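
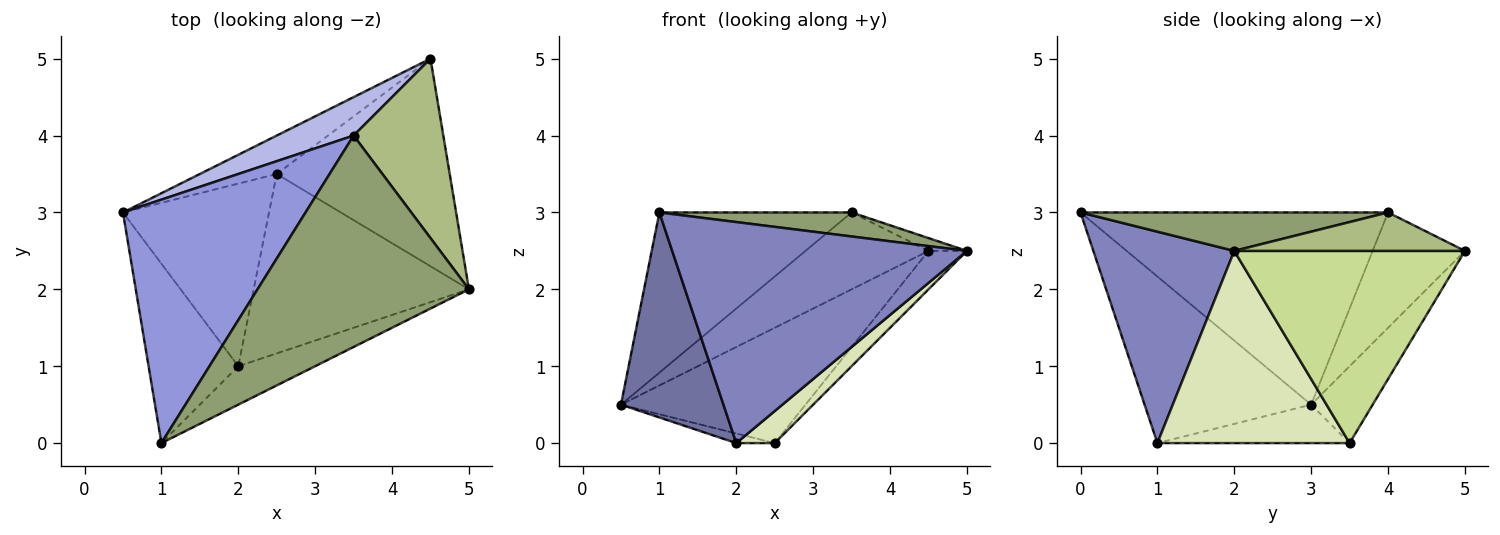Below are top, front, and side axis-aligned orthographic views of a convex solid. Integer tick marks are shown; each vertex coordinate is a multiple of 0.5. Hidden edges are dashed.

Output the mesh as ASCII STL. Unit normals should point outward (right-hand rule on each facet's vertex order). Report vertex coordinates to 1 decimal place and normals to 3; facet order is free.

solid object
 facet normal -0.774 -0.476 -0.417
  outer loop
   vertex 2.0 1.0 0.0
   vertex 1.0 0.0 3.0
   vertex 0.5 3.0 0.5
  endloop
 endfacet
 facet normal 0.426 -0.891 -0.155
  outer loop
   vertex 2.0 1.0 0.0
   vertex 5.0 2.0 2.5
   vertex 1.0 0.0 3.0
  endloop
 endfacet
 facet normal -0.660 0.413 0.627
  outer loop
   vertex 3.5 4.0 3.0
   vertex 0.5 3.0 0.5
   vertex 1.0 0.0 3.0
  endloop
 endfacet
 facet normal -0.557 0.743 0.371
  outer loop
   vertex 3.5 4.0 3.0
   vertex 4.5 5.0 2.5
   vertex 0.5 3.0 0.5
  endloop
 endfacet
 facet normal 0.178 -0.111 0.978
  outer loop
   vertex 3.5 4.0 3.0
   vertex 1.0 0.0 3.0
   vertex 5.0 2.0 2.5
  endloop
 endfacet
 facet normal 0.393 0.066 0.917
  outer loop
   vertex 3.5 4.0 3.0
   vertex 5.0 2.0 2.5
   vertex 4.5 5.0 2.5
  endloop
 endfacet
 facet normal 0.738 0.123 -0.664
  outer loop
   vertex 2.5 3.5 0.0
   vertex 4.5 5.0 2.5
   vertex 5.0 2.0 2.5
  endloop
 endfacet
 facet normal 0.660 -0.132 -0.739
  outer loop
   vertex 2.5 3.5 0.0
   vertex 5.0 2.0 2.5
   vertex 2.0 1.0 0.0
  endloop
 endfacet
 facet normal -0.302 0.905 -0.302
  outer loop
   vertex 2.5 3.5 0.0
   vertex 0.5 3.0 0.5
   vertex 4.5 5.0 2.5
  endloop
 endfacet
 facet normal -0.254 0.051 -0.966
  outer loop
   vertex 2.5 3.5 0.0
   vertex 2.0 1.0 0.0
   vertex 0.5 3.0 0.5
  endloop
 endfacet
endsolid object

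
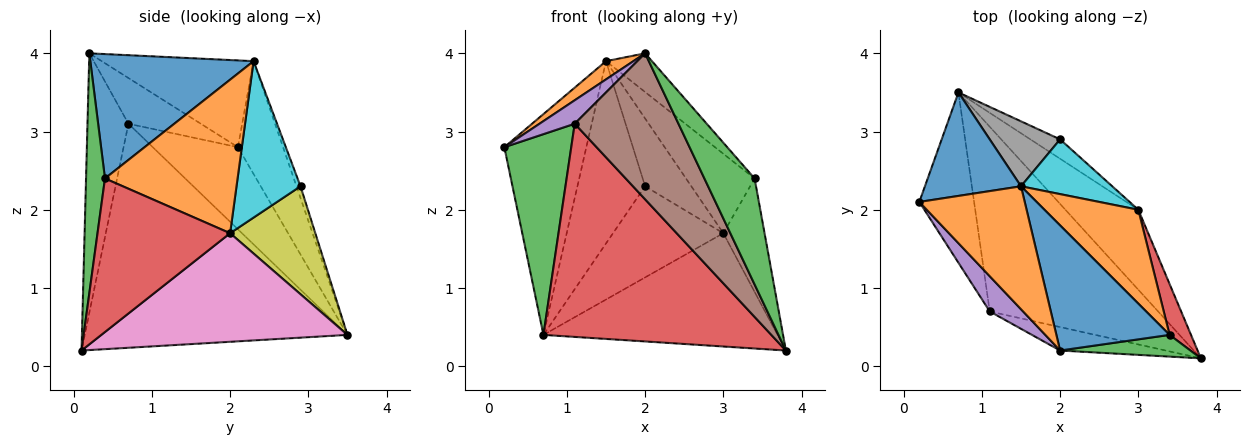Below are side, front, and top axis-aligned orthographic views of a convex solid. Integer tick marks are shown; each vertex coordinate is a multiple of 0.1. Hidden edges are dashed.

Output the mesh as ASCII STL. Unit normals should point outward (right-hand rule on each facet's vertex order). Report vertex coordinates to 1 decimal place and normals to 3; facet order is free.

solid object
 facet normal -0.446 0.810 0.380
  outer loop
   vertex 1.5 2.3 3.9
   vertex 0.7 3.5 0.4
   vertex 0.2 2.1 2.8
  endloop
 endfacet
 facet normal -0.631 -0.114 0.767
  outer loop
   vertex 1.5 2.3 3.9
   vertex 0.2 2.1 2.8
   vertex 2.0 0.2 4.0
  endloop
 endfacet
 facet normal -0.696 -0.547 -0.464
  outer loop
   vertex 1.1 0.7 3.1
   vertex 0.2 2.1 2.8
   vertex 0.7 3.5 0.4
  endloop
 endfacet
 facet normal -0.657 -0.570 -0.494
  outer loop
   vertex 1.1 0.7 3.1
   vertex 0.7 3.5 0.4
   vertex 3.8 0.1 0.2
  endloop
 endfacet
 facet normal -0.752 -0.366 0.549
  outer loop
   vertex 1.1 0.7 3.1
   vertex 2.0 0.2 4.0
   vertex 0.2 2.1 2.8
  endloop
 endfacet
 facet normal -0.363 -0.920 -0.148
  outer loop
   vertex 1.1 0.7 3.1
   vertex 3.8 0.1 0.2
   vertex 2.0 0.2 4.0
  endloop
 endfacet
 facet normal 0.652 0.620 -0.438
  outer loop
   vertex 3.0 2.0 1.7
   vertex 3.8 0.1 0.2
   vertex 0.7 3.5 0.4
  endloop
 endfacet
 facet normal -0.056 0.940 0.335
  outer loop
   vertex 2.0 2.9 2.3
   vertex 0.7 3.5 0.4
   vertex 1.5 2.3 3.9
  endloop
 endfacet
 facet normal 0.603 0.780 -0.166
  outer loop
   vertex 2.0 2.9 2.3
   vertex 3.0 2.0 1.7
   vertex 0.7 3.5 0.4
  endloop
 endfacet
 facet normal 0.733 0.529 0.428
  outer loop
   vertex 2.0 2.9 2.3
   vertex 1.5 2.3 3.9
   vertex 3.0 2.0 1.7
  endloop
 endfacet
 facet normal 0.724 0.204 0.659
  outer loop
   vertex 3.4 0.4 2.4
   vertex 1.5 2.3 3.9
   vertex 2.0 0.2 4.0
  endloop
 endfacet
 facet normal 0.781 0.404 0.477
  outer loop
   vertex 3.4 0.4 2.4
   vertex 3.0 2.0 1.7
   vertex 1.5 2.3 3.9
  endloop
 endfacet
 facet normal 0.346 -0.919 0.188
  outer loop
   vertex 3.4 0.4 2.4
   vertex 2.0 0.2 4.0
   vertex 3.8 0.1 0.2
  endloop
 endfacet
 facet normal 0.947 0.294 0.132
  outer loop
   vertex 3.4 0.4 2.4
   vertex 3.8 0.1 0.2
   vertex 3.0 2.0 1.7
  endloop
 endfacet
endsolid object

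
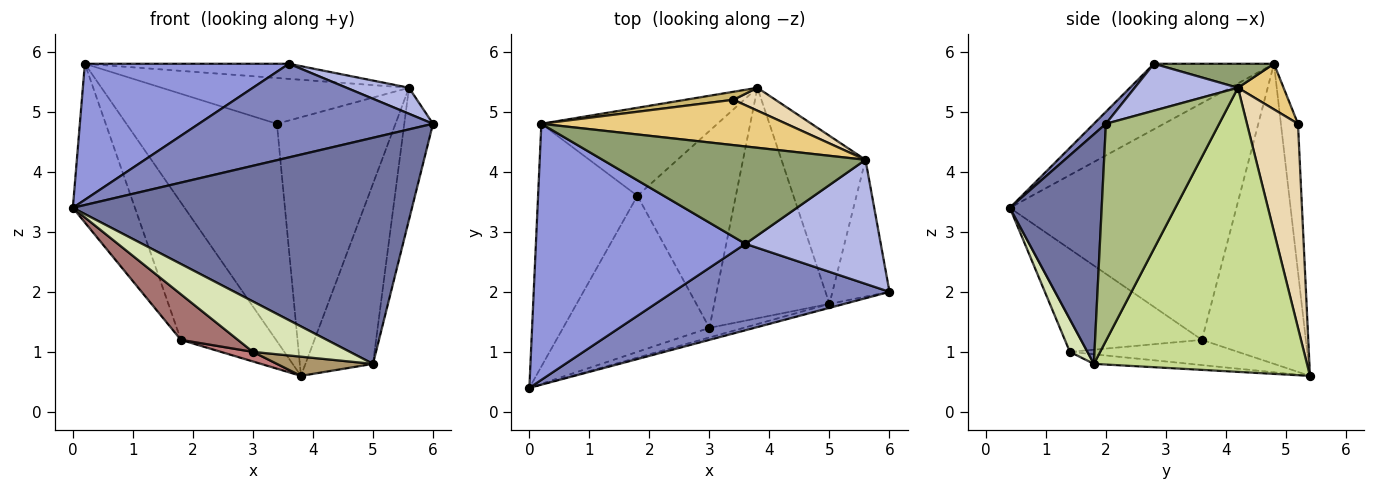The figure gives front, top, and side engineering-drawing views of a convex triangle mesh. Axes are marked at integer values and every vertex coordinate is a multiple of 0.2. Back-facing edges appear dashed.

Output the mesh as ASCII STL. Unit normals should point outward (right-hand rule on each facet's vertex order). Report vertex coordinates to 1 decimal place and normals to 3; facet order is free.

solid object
 facet normal 0.261 -0.965 -0.017
  outer loop
   vertex 5.0 1.8 0.8
   vertex 6.0 2.0 4.8
   vertex 0.0 0.4 3.4
  endloop
 endfacet
 facet normal 0.038 -0.734 0.678
  outer loop
   vertex 3.6 2.8 5.8
   vertex 0.0 0.4 3.4
   vertex 6.0 2.0 4.8
  endloop
 endfacet
 facet normal -0.266 -0.452 0.851
  outer loop
   vertex 3.6 2.8 5.8
   vertex 0.2 4.8 5.8
   vertex 0.0 0.4 3.4
  endloop
 endfacet
 facet normal 0.321 -0.194 0.927
  outer loop
   vertex 5.6 4.2 5.4
   vertex 3.6 2.8 5.8
   vertex 6.0 2.0 4.8
  endloop
 endfacet
 facet normal 0.090 0.153 0.984
  outer loop
   vertex 5.6 4.2 5.4
   vertex 0.2 4.8 5.8
   vertex 3.6 2.8 5.8
  endloop
 endfacet
 facet normal 0.939 0.238 -0.247
  outer loop
   vertex 5.6 4.2 5.4
   vertex 6.0 2.0 4.8
   vertex 5.0 1.8 0.8
  endloop
 endfacet
 facet normal 0.918 0.291 -0.271
  outer loop
   vertex 5.6 4.2 5.4
   vertex 5.0 1.8 0.8
   vertex 3.8 5.4 0.6
  endloop
 endfacet
 facet normal 0.175 -0.967 -0.184
  outer loop
   vertex 3.0 1.4 1.0
   vertex 5.0 1.8 0.8
   vertex 0.0 0.4 3.4
  endloop
 endfacet
 facet normal -0.083 -0.083 -0.993
  outer loop
   vertex 3.0 1.4 1.0
   vertex 3.8 5.4 0.6
   vertex 5.0 1.8 0.8
  endloop
 endfacet
 facet normal -0.113 0.993 0.037
  outer loop
   vertex 3.4 5.2 4.8
   vertex 3.8 5.4 0.6
   vertex 0.2 4.8 5.8
  endloop
 endfacet
 facet normal 0.130 0.705 0.698
  outer loop
   vertex 3.4 5.2 4.8
   vertex 0.2 4.8 5.8
   vertex 5.6 4.2 5.4
  endloop
 endfacet
 facet normal 0.394 0.916 0.081
  outer loop
   vertex 3.4 5.2 4.8
   vertex 5.6 4.2 5.4
   vertex 3.8 5.4 0.6
  endloop
 endfacet
 facet normal -0.559 -0.233 -0.796
  outer loop
   vertex 1.8 3.6 1.2
   vertex 3.0 1.4 1.0
   vertex 0.0 0.4 3.4
  endloop
 endfacet
 facet normal -0.248 -0.047 -0.968
  outer loop
   vertex 1.8 3.6 1.2
   vertex 3.8 5.4 0.6
   vertex 3.0 1.4 1.0
  endloop
 endfacet
 facet normal -0.894 0.245 -0.375
  outer loop
   vertex 1.8 3.6 1.2
   vertex 0.0 0.4 3.4
   vertex 0.2 4.8 5.8
  endloop
 endfacet
 facet normal -0.677 0.620 -0.397
  outer loop
   vertex 1.8 3.6 1.2
   vertex 0.2 4.8 5.8
   vertex 3.8 5.4 0.6
  endloop
 endfacet
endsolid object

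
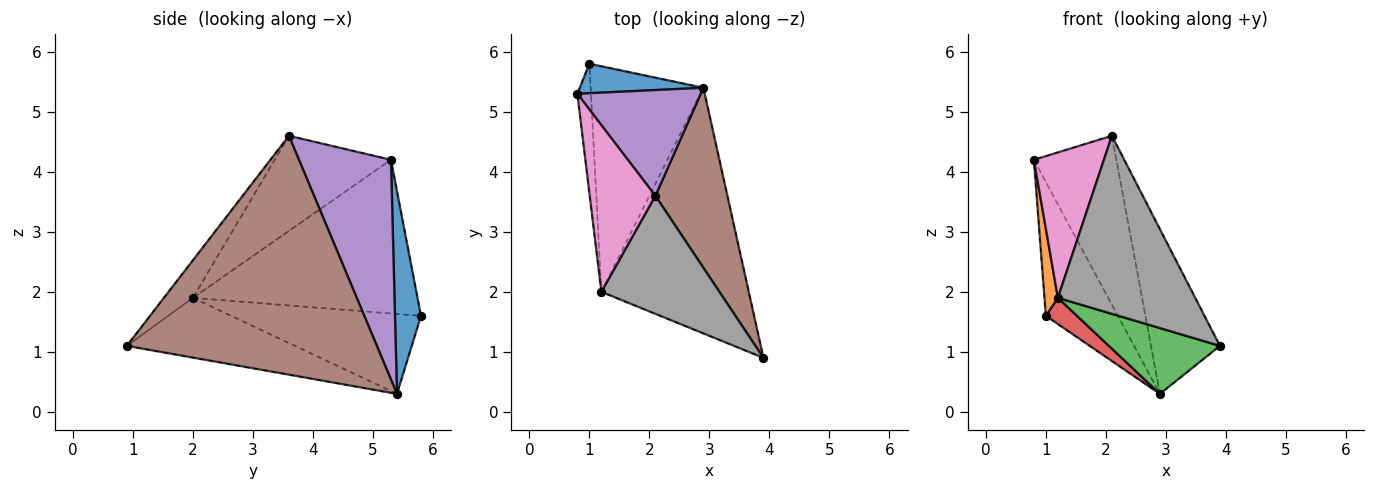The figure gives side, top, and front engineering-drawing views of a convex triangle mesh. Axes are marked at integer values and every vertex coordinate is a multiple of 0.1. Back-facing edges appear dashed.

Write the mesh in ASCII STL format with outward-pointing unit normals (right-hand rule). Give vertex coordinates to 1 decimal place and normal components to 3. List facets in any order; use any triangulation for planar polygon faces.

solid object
 facet normal 0.333 0.921 0.203
  outer loop
   vertex 1.0 5.8 1.6
   vertex 0.8 5.3 4.2
   vertex 2.9 5.4 0.3
  endloop
 endfacet
 facet normal -0.994 -0.059 -0.088
  outer loop
   vertex 1.2 2.0 1.9
   vertex 0.8 5.3 4.2
   vertex 1.0 5.8 1.6
  endloop
 endfacet
 facet normal -0.365 -0.241 -0.899
  outer loop
   vertex 1.2 2.0 1.9
   vertex 2.9 5.4 0.3
   vertex 3.9 0.9 1.1
  endloop
 endfacet
 facet normal -0.576 -0.094 -0.812
  outer loop
   vertex 1.2 2.0 1.9
   vertex 1.0 5.8 1.6
   vertex 2.9 5.4 0.3
  endloop
 endfacet
 facet normal 0.687 0.616 0.386
  outer loop
   vertex 2.1 3.6 4.6
   vertex 2.9 5.4 0.3
   vertex 0.8 5.3 4.2
  endloop
 endfacet
 facet normal 0.926 0.255 0.279
  outer loop
   vertex 2.1 3.6 4.6
   vertex 3.9 0.9 1.1
   vertex 2.9 5.4 0.3
  endloop
 endfacet
 facet normal -0.737 -0.444 0.509
  outer loop
   vertex 2.1 3.6 4.6
   vertex 0.8 5.3 4.2
   vertex 1.2 2.0 1.9
  endloop
 endfacet
 facet normal -0.173 -0.821 0.544
  outer loop
   vertex 2.1 3.6 4.6
   vertex 1.2 2.0 1.9
   vertex 3.9 0.9 1.1
  endloop
 endfacet
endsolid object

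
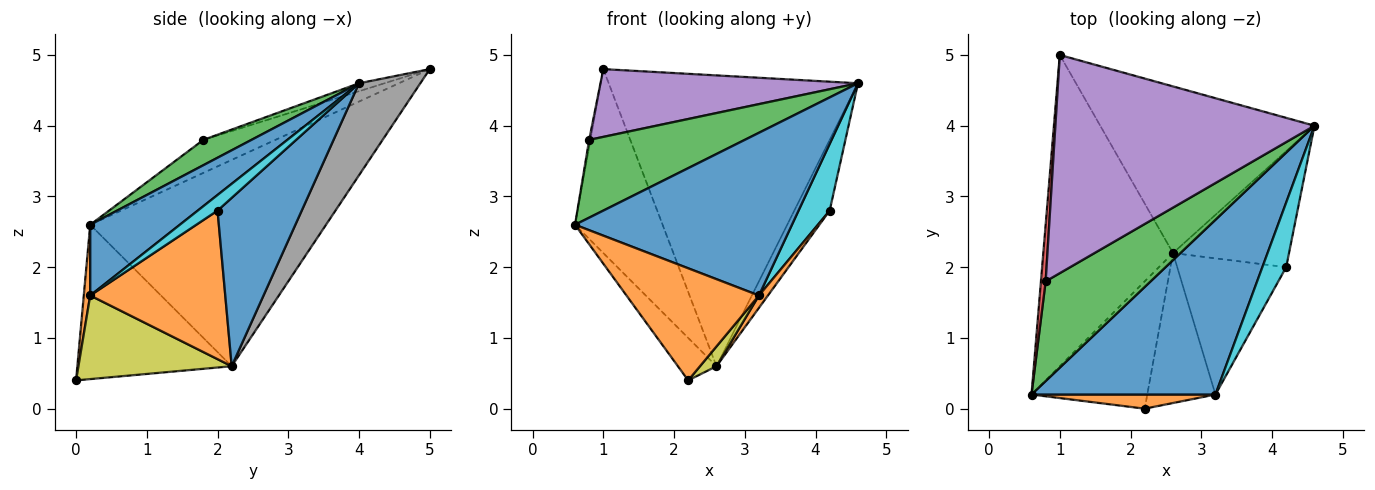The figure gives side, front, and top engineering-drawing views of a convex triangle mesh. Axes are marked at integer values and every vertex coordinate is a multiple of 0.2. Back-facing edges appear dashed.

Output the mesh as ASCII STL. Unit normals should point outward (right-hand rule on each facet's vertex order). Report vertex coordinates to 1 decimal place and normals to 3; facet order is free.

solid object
 facet normal 0.271 -0.656 0.704
  outer loop
   vertex 3.2 0.2 1.6
   vertex 4.6 4.0 4.6
   vertex 0.6 0.2 2.6
  endloop
 endfacet
 facet normal 0.048 -0.991 0.125
  outer loop
   vertex 3.2 0.2 1.6
   vertex 0.6 0.2 2.6
   vertex 2.2 0.0 0.4
  endloop
 endfacet
 facet normal 0.187 -0.604 0.775
  outer loop
   vertex 0.8 1.8 3.8
   vertex 0.6 0.2 2.6
   vertex 4.6 4.0 4.6
  endloop
 endfacet
 facet normal -0.990 0.018 0.141
  outer loop
   vertex 0.8 1.8 3.8
   vertex 1.0 5.0 4.8
   vertex 0.6 0.2 2.6
  endloop
 endfacet
 facet normal -0.029 -0.296 0.955
  outer loop
   vertex 0.8 1.8 3.8
   vertex 4.6 4.0 4.6
   vertex 1.0 5.0 4.8
  endloop
 endfacet
 facet normal -0.808 0.300 -0.508
  outer loop
   vertex 2.6 2.2 0.6
   vertex 0.6 0.2 2.6
   vertex 1.0 5.0 4.8
  endloop
 endfacet
 facet normal -0.784 0.196 -0.588
  outer loop
   vertex 2.6 2.2 0.6
   vertex 2.2 0.0 0.4
   vertex 0.6 0.2 2.6
  endloop
 endfacet
 facet normal 0.209 0.849 -0.486
  outer loop
   vertex 2.6 2.2 0.6
   vertex 1.0 5.0 4.8
   vertex 4.6 4.0 4.6
  endloop
 endfacet
 facet normal 0.772 -0.083 -0.630
  outer loop
   vertex 2.6 2.2 0.6
   vertex 3.2 0.2 1.6
   vertex 2.2 0.0 0.4
  endloop
 endfacet
 facet normal 0.416 -0.653 0.633
  outer loop
   vertex 4.2 2.0 2.8
   vertex 4.6 4.0 4.6
   vertex 3.2 0.2 1.6
  endloop
 endfacet
 facet normal 0.778 0.327 -0.536
  outer loop
   vertex 4.2 2.0 2.8
   vertex 2.6 2.2 0.6
   vertex 4.6 4.0 4.6
  endloop
 endfacet
 facet normal 0.805 -0.054 -0.591
  outer loop
   vertex 4.2 2.0 2.8
   vertex 3.2 0.2 1.6
   vertex 2.6 2.2 0.6
  endloop
 endfacet
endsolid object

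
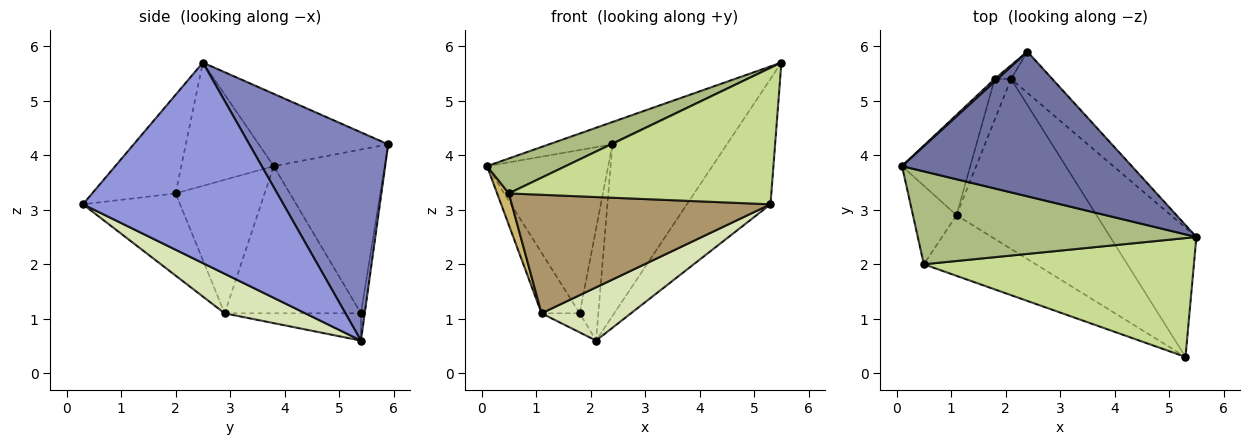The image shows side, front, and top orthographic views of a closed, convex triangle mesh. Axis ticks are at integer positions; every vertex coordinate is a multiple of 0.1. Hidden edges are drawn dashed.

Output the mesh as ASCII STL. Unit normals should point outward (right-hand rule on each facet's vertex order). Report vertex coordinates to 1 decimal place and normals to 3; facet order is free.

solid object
 facet normal -0.297 0.146 0.944
  outer loop
   vertex 2.4 5.9 4.2
   vertex 0.1 3.8 3.8
   vertex 5.5 2.5 5.7
  endloop
 endfacet
 facet normal 0.763 0.629 -0.151
  outer loop
   vertex 2.1 5.4 0.6
   vertex 2.4 5.9 4.2
   vertex 5.5 2.5 5.7
  endloop
 endfacet
 facet normal 0.858 0.358 -0.369
  outer loop
   vertex 5.3 0.3 3.1
   vertex 2.1 5.4 0.6
   vertex 5.5 2.5 5.7
  endloop
 endfacet
 facet normal -0.675 0.737 0.012
  outer loop
   vertex 1.8 5.4 1.1
   vertex 0.1 3.8 3.8
   vertex 2.4 5.9 4.2
  endloop
 endfacet
 facet normal -0.198 0.973 -0.119
  outer loop
   vertex 1.8 5.4 1.1
   vertex 2.4 5.9 4.2
   vertex 2.1 5.4 0.6
  endloop
 endfacet
 facet normal -0.383 -0.325 0.865
  outer loop
   vertex 0.5 2.0 3.3
   vertex 5.5 2.5 5.7
   vertex 0.1 3.8 3.8
  endloop
 endfacet
 facet normal -0.233 -0.733 0.639
  outer loop
   vertex 0.5 2.0 3.3
   vertex 5.3 0.3 3.1
   vertex 5.5 2.5 5.7
  endloop
 endfacet
 facet normal 0.260 -0.288 -0.921
  outer loop
   vertex 1.1 2.9 1.1
   vertex 2.1 5.4 0.6
   vertex 5.3 0.3 3.1
  endloop
 endfacet
 facet normal -0.317 -0.844 -0.432
  outer loop
   vertex 1.1 2.9 1.1
   vertex 5.3 0.3 3.1
   vertex 0.5 2.0 3.3
  endloop
 endfacet
 facet normal -0.943 -0.124 -0.308
  outer loop
   vertex 1.1 2.9 1.1
   vertex 0.5 2.0 3.3
   vertex 0.1 3.8 3.8
  endloop
 endfacet
 facet normal -0.879 0.246 -0.408
  outer loop
   vertex 1.1 2.9 1.1
   vertex 0.1 3.8 3.8
   vertex 1.8 5.4 1.1
  endloop
 endfacet
 facet normal -0.834 0.233 -0.500
  outer loop
   vertex 1.1 2.9 1.1
   vertex 1.8 5.4 1.1
   vertex 2.1 5.4 0.6
  endloop
 endfacet
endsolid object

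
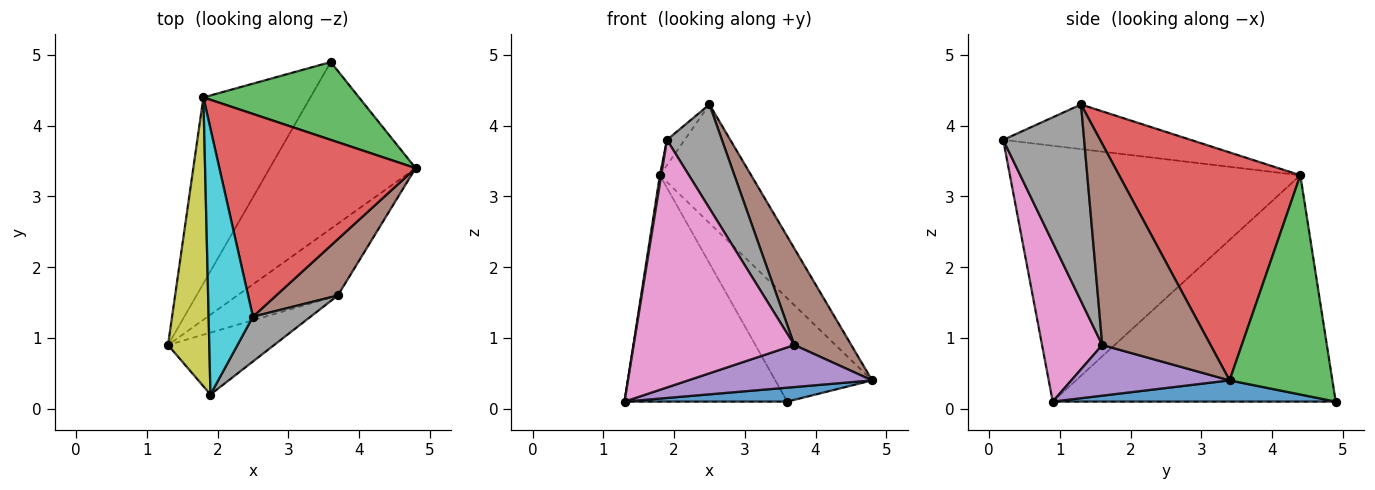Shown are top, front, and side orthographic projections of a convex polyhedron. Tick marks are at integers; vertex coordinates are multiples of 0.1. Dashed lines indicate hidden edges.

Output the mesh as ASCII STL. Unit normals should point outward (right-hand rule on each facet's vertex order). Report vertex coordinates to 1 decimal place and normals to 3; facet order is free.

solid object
 facet normal 0.143 -0.082 -0.986
  outer loop
   vertex 3.6 4.9 0.1
   vertex 4.8 3.4 0.4
   vertex 1.3 0.9 0.1
  endloop
 endfacet
 facet normal -0.802 0.461 -0.379
  outer loop
   vertex 1.8 4.4 3.3
   vertex 3.6 4.9 0.1
   vertex 1.3 0.9 0.1
  endloop
 endfacet
 facet normal 0.647 0.609 0.459
  outer loop
   vertex 1.8 4.4 3.3
   vertex 4.8 3.4 0.4
   vertex 3.6 4.9 0.1
  endloop
 endfacet
 facet normal 0.708 0.357 0.610
  outer loop
   vertex 1.8 4.4 3.3
   vertex 2.5 1.3 4.3
   vertex 4.8 3.4 0.4
  endloop
 endfacet
 facet normal 0.399 -0.464 -0.791
  outer loop
   vertex 3.7 1.6 0.9
   vertex 1.3 0.9 0.1
   vertex 4.8 3.4 0.4
  endloop
 endfacet
 facet normal 0.854 -0.449 0.262
  outer loop
   vertex 3.7 1.6 0.9
   vertex 4.8 3.4 0.4
   vertex 2.5 1.3 4.3
  endloop
 endfacet
 facet normal 0.342 -0.912 -0.228
  outer loop
   vertex 1.9 0.2 3.8
   vertex 1.3 0.9 0.1
   vertex 3.7 1.6 0.9
  endloop
 endfacet
 facet normal 0.804 -0.546 0.236
  outer loop
   vertex 1.9 0.2 3.8
   vertex 3.7 1.6 0.9
   vertex 2.5 1.3 4.3
  endloop
 endfacet
 facet normal -0.987 -0.005 0.159
  outer loop
   vertex 1.9 0.2 3.8
   vertex 1.8 4.4 3.3
   vertex 1.3 0.9 0.1
  endloop
 endfacet
 facet normal -0.708 0.067 0.703
  outer loop
   vertex 1.9 0.2 3.8
   vertex 2.5 1.3 4.3
   vertex 1.8 4.4 3.3
  endloop
 endfacet
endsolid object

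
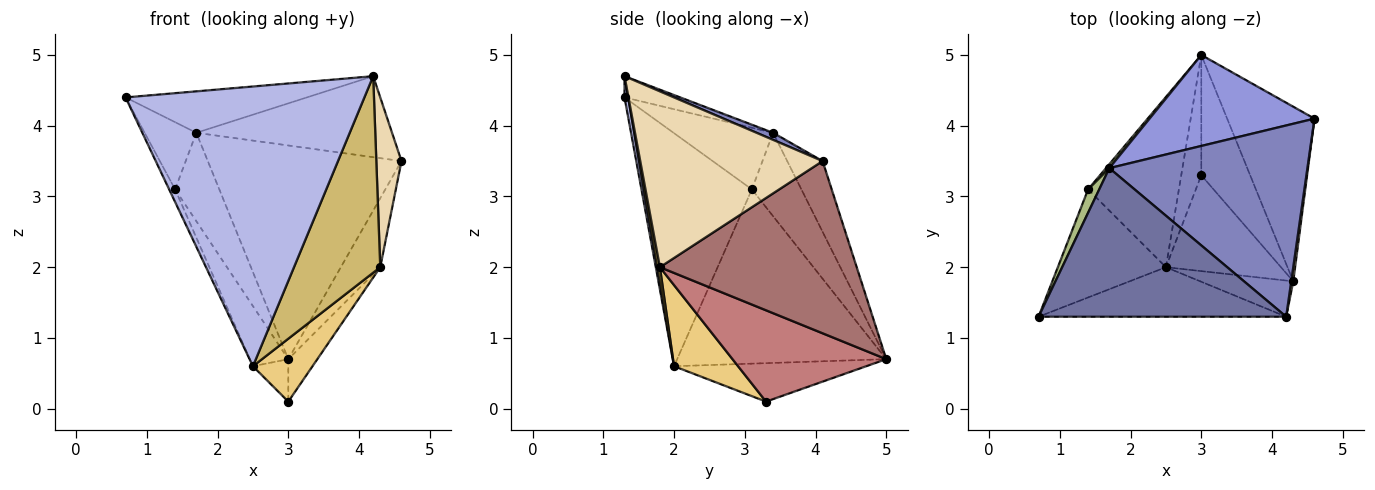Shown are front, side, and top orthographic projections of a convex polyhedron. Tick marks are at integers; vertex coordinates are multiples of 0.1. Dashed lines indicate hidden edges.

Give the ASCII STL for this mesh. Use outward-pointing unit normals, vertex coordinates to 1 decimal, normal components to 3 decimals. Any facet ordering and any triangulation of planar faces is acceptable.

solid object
 facet normal -0.082 0.268 0.960
  outer loop
   vertex 1.7 3.4 3.9
   vertex 0.7 1.3 4.4
   vertex 4.2 1.3 4.7
  endloop
 endfacet
 facet normal 0.033 0.390 0.920
  outer loop
   vertex 1.7 3.4 3.9
   vertex 4.2 1.3 4.7
   vertex 4.6 4.1 3.5
  endloop
 endfacet
 facet normal -0.166 0.907 0.386
  outer loop
   vertex 1.7 3.4 3.9
   vertex 4.6 4.1 3.5
   vertex 3.0 5.0 0.7
  endloop
 endfacet
 facet normal 0.015 -0.985 -0.174
  outer loop
   vertex 2.5 2.0 0.6
   vertex 4.2 1.3 4.7
   vertex 0.7 1.3 4.4
  endloop
 endfacet
 facet normal -0.875 0.161 -0.456
  outer loop
   vertex 2.5 2.0 0.6
   vertex 3.0 5.0 0.7
   vertex 3.0 3.3 0.1
  endloop
 endfacet
 facet normal -0.876 0.455 0.158
  outer loop
   vertex 1.4 3.1 3.1
   vertex 0.7 1.3 4.4
   vertex 1.7 3.4 3.9
  endloop
 endfacet
 facet normal -0.746 0.666 0.030
  outer loop
   vertex 1.4 3.1 3.1
   vertex 1.7 3.4 3.9
   vertex 3.0 5.0 0.7
  endloop
 endfacet
 facet normal -0.906 0.049 -0.420
  outer loop
   vertex 1.4 3.1 3.1
   vertex 2.5 2.0 0.6
   vertex 0.7 1.3 4.4
  endloop
 endfacet
 facet normal -0.875 0.161 -0.456
  outer loop
   vertex 1.4 3.1 3.1
   vertex 3.0 5.0 0.7
   vertex 2.5 2.0 0.6
  endloop
 endfacet
 facet normal 0.031 -0.983 -0.181
  outer loop
   vertex 4.3 1.8 2.0
   vertex 4.2 1.3 4.7
   vertex 2.5 2.0 0.6
  endloop
 endfacet
 facet normal 0.508 -0.472 -0.720
  outer loop
   vertex 4.3 1.8 2.0
   vertex 2.5 2.0 0.6
   vertex 3.0 3.3 0.1
  endloop
 endfacet
 facet normal 0.991 -0.137 0.011
  outer loop
   vertex 4.3 1.8 2.0
   vertex 4.6 4.1 3.5
   vertex 4.2 1.3 4.7
  endloop
 endfacet
 facet normal 0.878 0.176 -0.445
  outer loop
   vertex 4.3 1.8 2.0
   vertex 3.0 5.0 0.7
   vertex 4.6 4.1 3.5
  endloop
 endfacet
 facet normal 0.870 0.164 -0.465
  outer loop
   vertex 4.3 1.8 2.0
   vertex 3.0 3.3 0.1
   vertex 3.0 5.0 0.7
  endloop
 endfacet
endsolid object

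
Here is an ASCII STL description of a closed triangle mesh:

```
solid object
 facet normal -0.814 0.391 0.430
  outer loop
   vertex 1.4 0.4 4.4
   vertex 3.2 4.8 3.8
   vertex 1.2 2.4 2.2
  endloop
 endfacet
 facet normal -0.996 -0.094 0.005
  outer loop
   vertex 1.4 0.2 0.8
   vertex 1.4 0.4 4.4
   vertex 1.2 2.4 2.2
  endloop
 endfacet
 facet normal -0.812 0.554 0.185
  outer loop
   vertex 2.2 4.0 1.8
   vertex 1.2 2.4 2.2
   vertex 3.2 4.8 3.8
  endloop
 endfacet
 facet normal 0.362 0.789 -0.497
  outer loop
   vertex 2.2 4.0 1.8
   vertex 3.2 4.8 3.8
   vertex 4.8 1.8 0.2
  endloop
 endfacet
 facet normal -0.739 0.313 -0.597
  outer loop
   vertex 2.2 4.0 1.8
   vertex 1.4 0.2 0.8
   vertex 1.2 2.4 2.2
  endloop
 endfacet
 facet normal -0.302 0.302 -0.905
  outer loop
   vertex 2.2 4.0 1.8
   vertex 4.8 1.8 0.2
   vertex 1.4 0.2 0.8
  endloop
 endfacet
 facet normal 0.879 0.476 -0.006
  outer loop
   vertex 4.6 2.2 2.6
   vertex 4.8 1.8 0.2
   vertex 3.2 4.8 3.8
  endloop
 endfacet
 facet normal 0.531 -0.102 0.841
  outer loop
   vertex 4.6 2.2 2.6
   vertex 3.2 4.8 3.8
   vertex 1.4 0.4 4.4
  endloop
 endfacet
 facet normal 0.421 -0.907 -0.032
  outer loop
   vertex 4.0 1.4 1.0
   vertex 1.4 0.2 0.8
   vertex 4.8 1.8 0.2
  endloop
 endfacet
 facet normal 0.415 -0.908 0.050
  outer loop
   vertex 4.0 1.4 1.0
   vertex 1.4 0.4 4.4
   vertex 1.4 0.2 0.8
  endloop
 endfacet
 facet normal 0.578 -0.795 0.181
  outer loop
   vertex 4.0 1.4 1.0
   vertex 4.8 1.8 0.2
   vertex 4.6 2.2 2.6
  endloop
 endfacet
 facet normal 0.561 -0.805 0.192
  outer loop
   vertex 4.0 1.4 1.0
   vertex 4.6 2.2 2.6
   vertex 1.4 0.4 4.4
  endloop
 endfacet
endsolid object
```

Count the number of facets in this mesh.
12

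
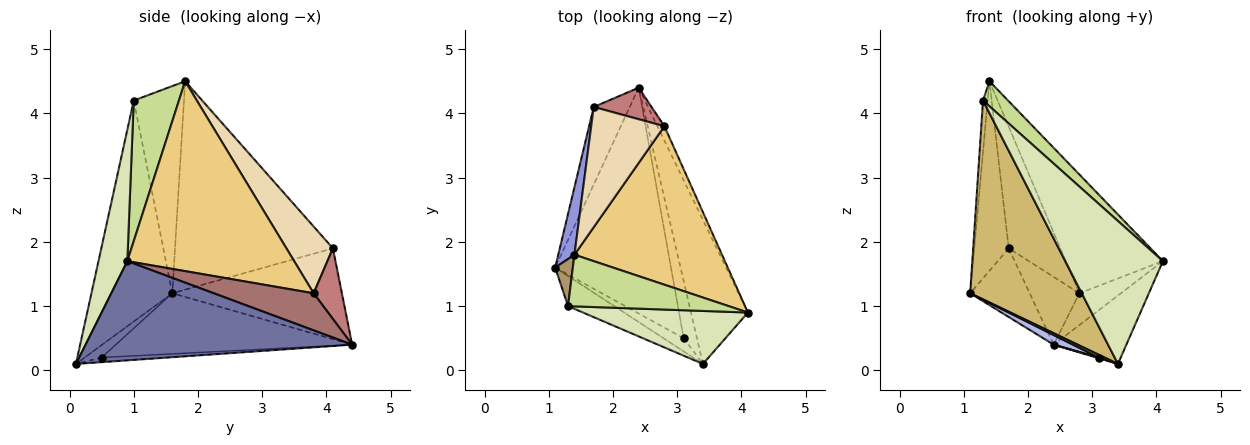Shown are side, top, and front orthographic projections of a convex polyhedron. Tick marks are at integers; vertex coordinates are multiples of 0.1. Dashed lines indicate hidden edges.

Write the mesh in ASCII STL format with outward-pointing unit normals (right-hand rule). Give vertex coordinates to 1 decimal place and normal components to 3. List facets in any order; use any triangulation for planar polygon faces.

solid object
 facet normal 0.844 0.230 -0.484
  outer loop
   vertex 3.4 0.1 0.1
   vertex 2.4 4.4 0.4
   vertex 4.1 0.9 1.7
  endloop
 endfacet
 facet normal -0.884 0.310 -0.350
  outer loop
   vertex 1.7 4.1 1.9
   vertex 2.4 4.4 0.4
   vertex 1.1 1.6 1.2
  endloop
 endfacet
 facet normal -0.974 0.213 0.076
  outer loop
   vertex 1.7 4.1 1.9
   vertex 1.1 1.6 1.2
   vertex 1.4 1.8 4.5
  endloop
 endfacet
 facet normal -0.463 -0.038 -0.885
  outer loop
   vertex 3.1 0.5 0.2
   vertex 1.1 1.6 1.2
   vertex 2.4 4.4 0.4
  endloop
 endfacet
 facet normal -0.517 -0.178 -0.837
  outer loop
   vertex 3.1 0.5 0.2
   vertex 3.4 0.1 0.1
   vertex 1.1 1.6 1.2
  endloop
 endfacet
 facet normal -0.329 -0.011 -0.944
  outer loop
   vertex 3.1 0.5 0.2
   vertex 2.4 4.4 0.4
   vertex 3.4 0.1 0.1
  endloop
 endfacet
 facet normal 0.619 -0.342 0.707
  outer loop
   vertex 1.3 1.0 4.2
   vertex 4.1 0.9 1.7
   vertex 1.4 1.8 4.5
  endloop
 endfacet
 facet normal 0.267 -0.904 0.335
  outer loop
   vertex 1.3 1.0 4.2
   vertex 3.4 0.1 0.1
   vertex 4.1 0.9 1.7
  endloop
 endfacet
 facet normal -0.992 0.092 0.085
  outer loop
   vertex 1.3 1.0 4.2
   vertex 1.4 1.8 4.5
   vertex 1.1 1.6 1.2
  endloop
 endfacet
 facet normal -0.582 -0.804 -0.122
  outer loop
   vertex 1.3 1.0 4.2
   vertex 1.1 1.6 1.2
   vertex 3.4 0.1 0.1
  endloop
 endfacet
 facet normal 0.717 0.418 0.558
  outer loop
   vertex 2.8 3.8 1.2
   vertex 1.4 1.8 4.5
   vertex 4.1 0.9 1.7
  endloop
 endfacet
 facet normal 0.540 0.599 0.592
  outer loop
   vertex 2.8 3.8 1.2
   vertex 1.7 4.1 1.9
   vertex 1.4 1.8 4.5
  endloop
 endfacet
 facet normal 0.910 0.378 -0.171
  outer loop
   vertex 2.8 3.8 1.2
   vertex 4.1 0.9 1.7
   vertex 2.4 4.4 0.4
  endloop
 endfacet
 facet normal 0.458 0.806 0.375
  outer loop
   vertex 2.8 3.8 1.2
   vertex 2.4 4.4 0.4
   vertex 1.7 4.1 1.9
  endloop
 endfacet
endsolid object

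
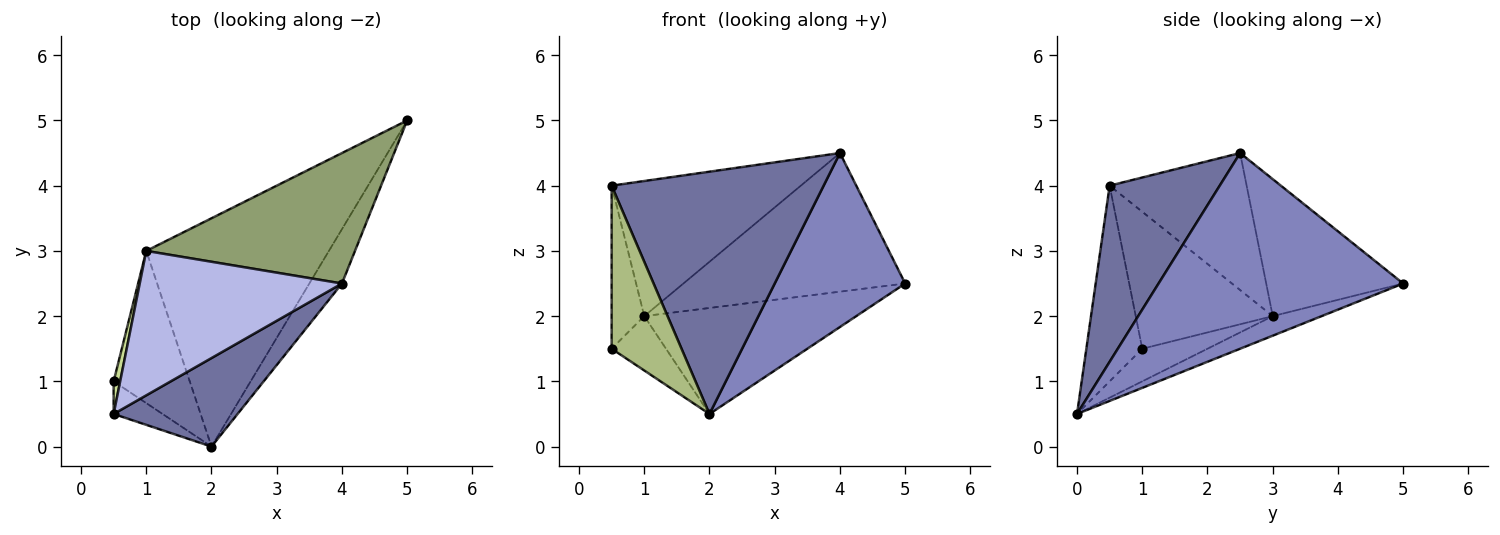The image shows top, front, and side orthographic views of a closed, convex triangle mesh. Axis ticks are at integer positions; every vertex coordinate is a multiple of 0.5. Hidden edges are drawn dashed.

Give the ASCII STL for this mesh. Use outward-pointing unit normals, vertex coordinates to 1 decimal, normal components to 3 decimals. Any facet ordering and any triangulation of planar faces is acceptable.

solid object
 facet normal 0.438 -0.844 0.308
  outer loop
   vertex 4.0 2.5 4.5
   vertex 0.5 0.5 4.0
   vertex 2.0 0.0 0.5
  endloop
 endfacet
 facet normal 0.873 -0.466 -0.145
  outer loop
   vertex 4.0 2.5 4.5
   vertex 2.0 0.0 0.5
   vertex 5.0 5.0 2.5
  endloop
 endfacet
 facet normal -0.097 0.419 -0.903
  outer loop
   vertex 1.0 3.0 2.0
   vertex 5.0 5.0 2.5
   vertex 2.0 0.0 0.5
  endloop
 endfacet
 facet normal -0.443 0.612 0.655
  outer loop
   vertex 1.0 3.0 2.0
   vertex 0.5 0.5 4.0
   vertex 4.0 2.5 4.5
  endloop
 endfacet
 facet normal -0.410 0.664 0.625
  outer loop
   vertex 1.0 3.0 2.0
   vertex 4.0 2.5 4.5
   vertex 5.0 5.0 2.5
  endloop
 endfacet
 facet normal -0.617 -0.772 -0.154
  outer loop
   vertex 0.5 1.0 1.5
   vertex 2.0 0.0 0.5
   vertex 0.5 0.5 4.0
  endloop
 endfacet
 facet normal -0.972 0.231 0.046
  outer loop
   vertex 0.5 1.0 1.5
   vertex 0.5 0.5 4.0
   vertex 1.0 3.0 2.0
  endloop
 endfacet
 facet normal -0.374 0.312 -0.873
  outer loop
   vertex 0.5 1.0 1.5
   vertex 1.0 3.0 2.0
   vertex 2.0 0.0 0.5
  endloop
 endfacet
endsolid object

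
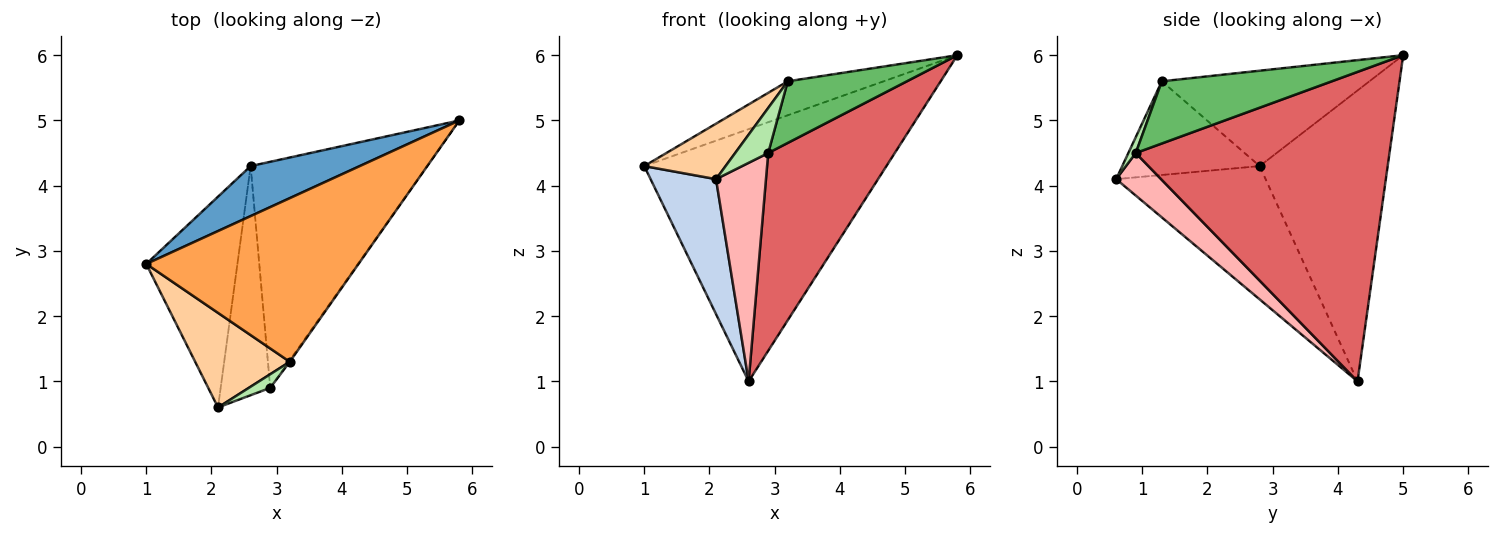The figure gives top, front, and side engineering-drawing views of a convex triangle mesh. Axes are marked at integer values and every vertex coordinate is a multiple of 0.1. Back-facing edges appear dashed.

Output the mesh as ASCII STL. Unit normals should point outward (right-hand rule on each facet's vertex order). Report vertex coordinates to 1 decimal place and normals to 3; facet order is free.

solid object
 facet normal -0.460 0.871 0.173
  outer loop
   vertex 2.6 4.3 1.0
   vertex 1.0 2.8 4.3
   vertex 5.8 5.0 6.0
  endloop
 endfacet
 facet normal -0.776 -0.340 -0.531
  outer loop
   vertex 2.6 4.3 1.0
   vertex 2.1 0.6 4.1
   vertex 1.0 2.8 4.3
  endloop
 endfacet
 facet normal -0.403 0.186 0.896
  outer loop
   vertex 3.2 1.3 5.6
   vertex 5.8 5.0 6.0
   vertex 1.0 2.8 4.3
  endloop
 endfacet
 facet normal -0.650 -0.384 0.656
  outer loop
   vertex 3.2 1.3 5.6
   vertex 1.0 2.8 4.3
   vertex 2.1 0.6 4.1
  endloop
 endfacet
 facet normal 0.819 -0.574 -0.015
  outer loop
   vertex 2.9 0.9 4.5
   vertex 5.8 5.0 6.0
   vertex 3.2 1.3 5.6
  endloop
 endfacet
 facet normal 0.209 -0.936 0.283
  outer loop
   vertex 2.9 0.9 4.5
   vertex 3.2 1.3 5.6
   vertex 2.1 0.6 4.1
  endloop
 endfacet
 facet normal 0.797 -0.398 -0.455
  outer loop
   vertex 2.9 0.9 4.5
   vertex 2.6 4.3 1.0
   vertex 5.8 5.0 6.0
  endloop
 endfacet
 facet normal 0.527 -0.586 -0.615
  outer loop
   vertex 2.9 0.9 4.5
   vertex 2.1 0.6 4.1
   vertex 2.6 4.3 1.0
  endloop
 endfacet
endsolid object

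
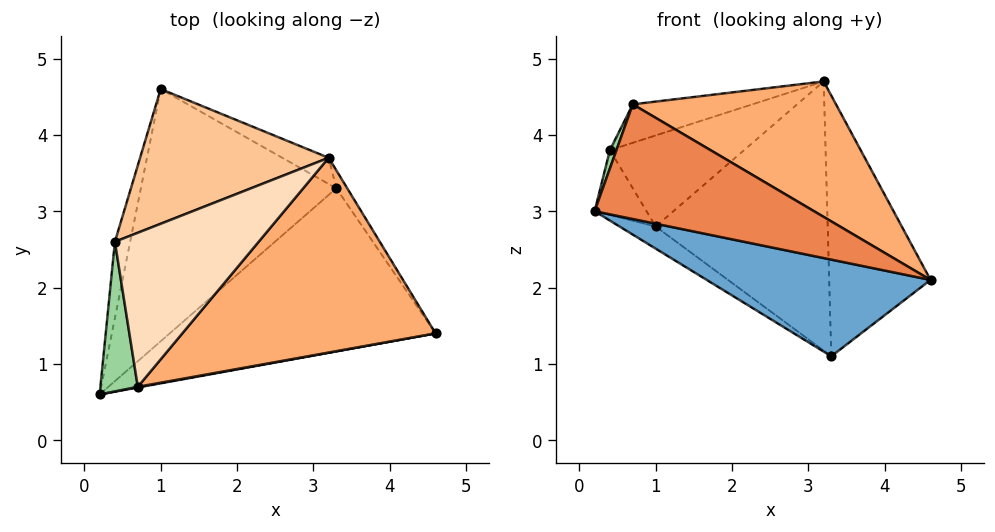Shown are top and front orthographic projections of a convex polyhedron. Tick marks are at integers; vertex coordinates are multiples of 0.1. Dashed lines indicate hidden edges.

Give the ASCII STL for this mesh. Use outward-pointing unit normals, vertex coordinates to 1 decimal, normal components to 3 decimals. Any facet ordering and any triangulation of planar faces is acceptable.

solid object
 facet normal -0.083 -0.508 -0.857
  outer loop
   vertex 3.3 3.3 1.1
   vertex 4.6 1.4 2.1
   vertex 0.2 0.6 3.0
  endloop
 endfacet
 facet normal -0.566 0.072 -0.821
  outer loop
   vertex 3.3 3.3 1.1
   vertex 0.2 0.6 3.0
   vertex 1.0 4.6 2.8
  endloop
 endfacet
 facet normal 0.834 0.551 -0.038
  outer loop
   vertex 3.3 3.3 1.1
   vertex 3.2 3.7 4.7
   vertex 4.6 1.4 2.1
  endloop
 endfacet
 facet normal 0.441 0.893 -0.087
  outer loop
   vertex 3.3 3.3 1.1
   vertex 1.0 4.6 2.8
   vertex 3.2 3.7 4.7
  endloop
 endfacet
 facet normal 0.180 -0.984 0.006
  outer loop
   vertex 0.7 0.7 4.4
   vertex 0.2 0.6 3.0
   vertex 4.6 1.4 2.1
  endloop
 endfacet
 facet normal 0.506 -0.492 0.708
  outer loop
   vertex 0.7 0.7 4.4
   vertex 4.6 1.4 2.1
   vertex 3.2 3.7 4.7
  endloop
 endfacet
 facet normal -0.437 0.504 0.745
  outer loop
   vertex 0.4 2.6 3.8
   vertex 3.2 3.7 4.7
   vertex 1.0 4.6 2.8
  endloop
 endfacet
 facet normal -0.377 0.224 0.899
  outer loop
   vertex 0.4 2.6 3.8
   vertex 0.7 0.7 4.4
   vertex 3.2 3.7 4.7
  endloop
 endfacet
 facet normal -0.960 0.181 -0.213
  outer loop
   vertex 0.4 2.6 3.8
   vertex 1.0 4.6 2.8
   vertex 0.2 0.6 3.0
  endloop
 endfacet
 facet normal -0.940 -0.041 0.339
  outer loop
   vertex 0.4 2.6 3.8
   vertex 0.2 0.6 3.0
   vertex 0.7 0.7 4.4
  endloop
 endfacet
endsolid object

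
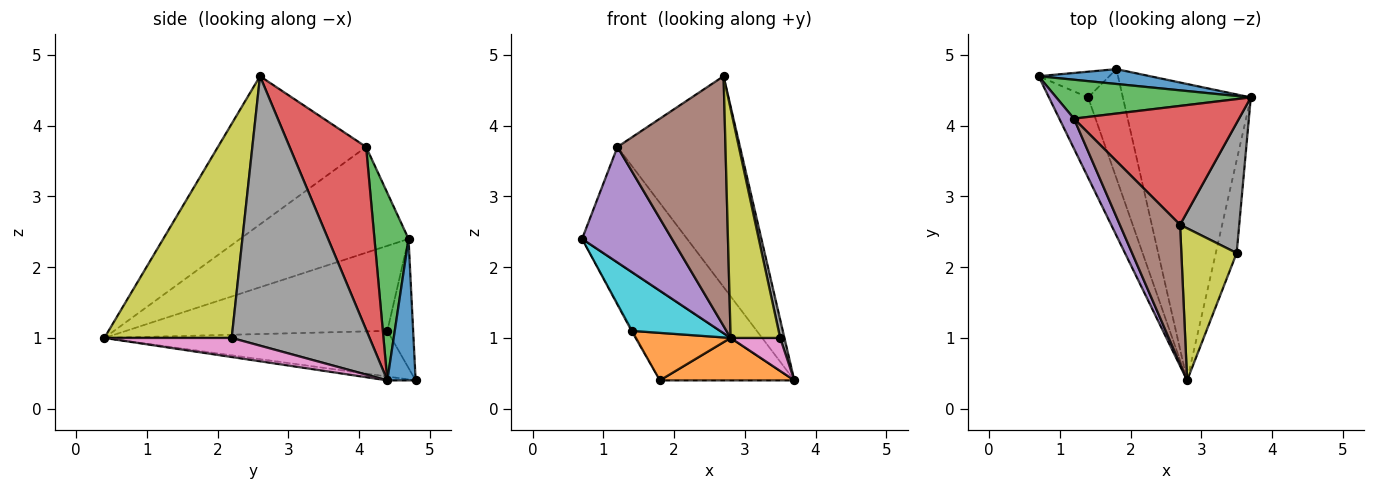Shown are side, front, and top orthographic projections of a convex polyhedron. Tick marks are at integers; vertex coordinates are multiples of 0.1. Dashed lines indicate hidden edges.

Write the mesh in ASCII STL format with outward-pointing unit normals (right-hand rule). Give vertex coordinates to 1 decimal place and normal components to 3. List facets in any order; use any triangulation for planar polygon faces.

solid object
 facet normal 0.203 0.966 0.160
  outer loop
   vertex 1.8 4.8 0.4
   vertex 0.7 4.7 2.4
   vertex 3.7 4.4 0.4
  endloop
 endfacet
 facet normal -0.030 -0.142 -0.989
  outer loop
   vertex 1.8 4.8 0.4
   vertex 3.7 4.4 0.4
   vertex 2.8 0.4 1.0
  endloop
 endfacet
 facet normal 0.294 0.906 0.305
  outer loop
   vertex 1.2 4.1 3.7
   vertex 3.7 4.4 0.4
   vertex 0.7 4.7 2.4
  endloop
 endfacet
 facet normal 0.478 0.765 0.431
  outer loop
   vertex 1.2 4.1 3.7
   vertex 2.7 2.6 4.7
   vertex 3.7 4.4 0.4
  endloop
 endfacet
 facet normal -0.876 -0.467 0.121
  outer loop
   vertex 1.2 4.1 3.7
   vertex 0.7 4.7 2.4
   vertex 2.8 0.4 1.0
  endloop
 endfacet
 facet normal -0.768 -0.560 0.312
  outer loop
   vertex 1.2 4.1 3.7
   vertex 2.8 0.4 1.0
   vertex 2.7 2.6 4.7
  endloop
 endfacet
 facet normal 0.653 -0.254 -0.713
  outer loop
   vertex 3.5 2.2 1.0
   vertex 2.8 0.4 1.0
   vertex 3.7 4.4 0.4
  endloop
 endfacet
 facet normal 0.976 -0.030 0.214
  outer loop
   vertex 3.5 2.2 1.0
   vertex 3.7 4.4 0.4
   vertex 2.7 2.6 4.7
  endloop
 endfacet
 facet normal 0.906 -0.352 0.234
  outer loop
   vertex 3.5 2.2 1.0
   vertex 2.7 2.6 4.7
   vertex 2.8 0.4 1.0
  endloop
 endfacet
 facet normal -0.868 -0.294 -0.400
  outer loop
   vertex 1.4 4.4 1.1
   vertex 2.8 0.4 1.0
   vertex 0.7 4.7 2.4
  endloop
 endfacet
 facet normal -0.876 0.036 -0.480
  outer loop
   vertex 1.4 4.4 1.1
   vertex 0.7 4.7 2.4
   vertex 1.8 4.8 0.4
  endloop
 endfacet
 facet normal -0.770 -0.255 -0.585
  outer loop
   vertex 1.4 4.4 1.1
   vertex 1.8 4.8 0.4
   vertex 2.8 0.4 1.0
  endloop
 endfacet
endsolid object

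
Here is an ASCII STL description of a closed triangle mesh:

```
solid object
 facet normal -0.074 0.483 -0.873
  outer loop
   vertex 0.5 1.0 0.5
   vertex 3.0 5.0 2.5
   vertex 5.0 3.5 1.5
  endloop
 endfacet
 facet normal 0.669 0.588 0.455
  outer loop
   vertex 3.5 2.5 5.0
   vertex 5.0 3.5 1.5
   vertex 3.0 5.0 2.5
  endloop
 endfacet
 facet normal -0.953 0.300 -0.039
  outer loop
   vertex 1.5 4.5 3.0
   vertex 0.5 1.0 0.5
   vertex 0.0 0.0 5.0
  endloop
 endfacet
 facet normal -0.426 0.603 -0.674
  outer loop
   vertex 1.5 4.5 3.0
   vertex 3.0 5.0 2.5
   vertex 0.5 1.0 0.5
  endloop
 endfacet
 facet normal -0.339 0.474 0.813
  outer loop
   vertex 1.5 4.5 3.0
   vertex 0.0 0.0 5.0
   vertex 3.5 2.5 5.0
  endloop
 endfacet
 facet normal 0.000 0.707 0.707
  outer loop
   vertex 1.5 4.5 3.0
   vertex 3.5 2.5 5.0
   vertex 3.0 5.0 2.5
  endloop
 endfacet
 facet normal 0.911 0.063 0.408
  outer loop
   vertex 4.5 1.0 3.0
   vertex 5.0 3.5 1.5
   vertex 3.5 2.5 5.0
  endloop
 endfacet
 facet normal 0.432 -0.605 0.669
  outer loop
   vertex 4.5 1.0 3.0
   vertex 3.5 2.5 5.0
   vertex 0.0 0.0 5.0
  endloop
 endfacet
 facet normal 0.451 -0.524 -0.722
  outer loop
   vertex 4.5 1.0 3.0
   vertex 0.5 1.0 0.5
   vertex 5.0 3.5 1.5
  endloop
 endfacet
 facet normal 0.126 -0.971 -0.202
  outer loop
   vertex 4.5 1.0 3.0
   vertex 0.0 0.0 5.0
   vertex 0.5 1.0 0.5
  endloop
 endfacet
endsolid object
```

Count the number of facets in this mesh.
10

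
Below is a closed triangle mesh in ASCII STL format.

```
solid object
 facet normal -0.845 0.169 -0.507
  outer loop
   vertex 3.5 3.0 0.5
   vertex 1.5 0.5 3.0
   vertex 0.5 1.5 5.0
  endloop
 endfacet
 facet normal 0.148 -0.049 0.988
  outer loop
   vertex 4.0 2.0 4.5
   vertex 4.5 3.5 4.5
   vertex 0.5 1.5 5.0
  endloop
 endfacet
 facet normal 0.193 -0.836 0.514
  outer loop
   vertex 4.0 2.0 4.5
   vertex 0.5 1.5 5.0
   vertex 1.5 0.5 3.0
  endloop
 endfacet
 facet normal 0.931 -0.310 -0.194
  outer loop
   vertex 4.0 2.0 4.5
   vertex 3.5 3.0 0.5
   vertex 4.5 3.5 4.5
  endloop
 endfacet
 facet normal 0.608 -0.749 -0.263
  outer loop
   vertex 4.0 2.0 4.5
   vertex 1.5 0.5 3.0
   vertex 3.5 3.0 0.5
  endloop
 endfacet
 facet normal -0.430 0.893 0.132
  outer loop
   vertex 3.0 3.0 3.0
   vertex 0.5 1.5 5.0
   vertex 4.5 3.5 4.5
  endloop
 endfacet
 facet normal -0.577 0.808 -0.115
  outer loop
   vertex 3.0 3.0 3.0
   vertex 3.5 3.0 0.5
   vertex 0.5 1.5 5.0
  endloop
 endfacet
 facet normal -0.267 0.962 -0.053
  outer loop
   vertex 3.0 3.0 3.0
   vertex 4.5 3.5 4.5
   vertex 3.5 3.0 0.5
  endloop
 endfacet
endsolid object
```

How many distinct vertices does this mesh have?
6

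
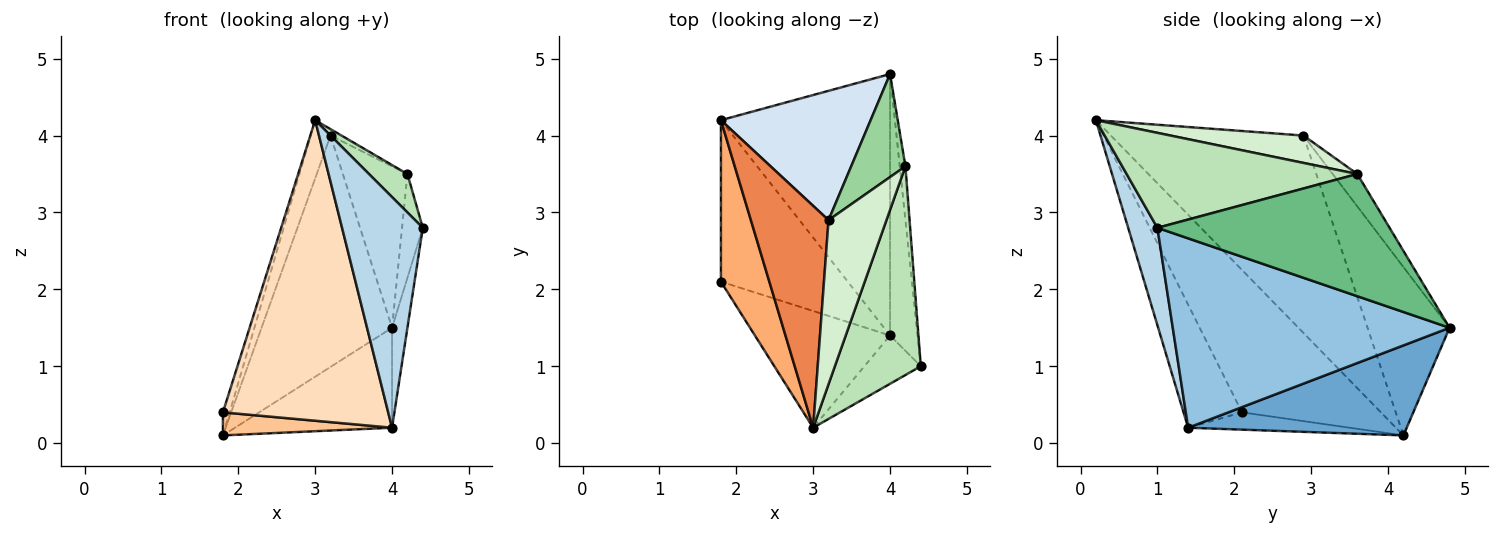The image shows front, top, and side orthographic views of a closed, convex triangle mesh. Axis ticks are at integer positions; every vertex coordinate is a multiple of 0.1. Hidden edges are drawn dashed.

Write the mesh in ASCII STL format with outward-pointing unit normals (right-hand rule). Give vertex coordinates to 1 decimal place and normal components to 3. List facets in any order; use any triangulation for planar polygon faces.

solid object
 facet normal 0.445 0.320 -0.836
  outer loop
   vertex 4.0 1.4 0.2
   vertex 1.8 4.2 0.1
   vertex 4.0 4.8 1.5
  endloop
 endfacet
 facet normal 0.988 0.055 -0.144
  outer loop
   vertex 4.0 1.4 0.2
   vertex 4.0 4.8 1.5
   vertex 4.4 1.0 2.8
  endloop
 endfacet
 facet normal 0.334 -0.923 -0.193
  outer loop
   vertex 4.0 1.4 0.2
   vertex 4.4 1.0 2.8
   vertex 3.0 0.2 4.2
  endloop
 endfacet
 facet normal -0.481 0.765 0.428
  outer loop
   vertex 3.2 2.9 4.0
   vertex 4.0 4.8 1.5
   vertex 1.8 4.2 0.1
  endloop
 endfacet
 facet normal -0.926 0.096 0.364
  outer loop
   vertex 3.2 2.9 4.0
   vertex 1.8 4.2 0.1
   vertex 3.0 0.2 4.2
  endloop
 endfacet
 facet normal -0.946 0.046 0.322
  outer loop
   vertex 1.8 2.1 0.4
   vertex 3.0 0.2 4.2
   vertex 1.8 4.2 0.1
  endloop
 endfacet
 facet normal -0.134 -0.140 -0.981
  outer loop
   vertex 1.8 2.1 0.4
   vertex 1.8 4.2 0.1
   vertex 4.0 1.4 0.2
  endloop
 endfacet
 facet normal -0.313 -0.885 -0.344
  outer loop
   vertex 1.8 2.1 0.4
   vertex 4.0 1.4 0.2
   vertex 3.0 0.2 4.2
  endloop
 endfacet
 facet normal 0.995 0.089 -0.046
  outer loop
   vertex 4.2 3.6 3.5
   vertex 4.4 1.0 2.8
   vertex 4.0 4.8 1.5
  endloop
 endfacet
 facet normal -0.306 0.803 0.512
  outer loop
   vertex 4.2 3.6 3.5
   vertex 4.0 4.8 1.5
   vertex 3.2 2.9 4.0
  endloop
 endfacet
 facet normal 0.736 -0.123 0.666
  outer loop
   vertex 4.2 3.6 3.5
   vertex 3.0 0.2 4.2
   vertex 4.4 1.0 2.8
  endloop
 endfacet
 facet normal 0.427 0.035 0.904
  outer loop
   vertex 4.2 3.6 3.5
   vertex 3.2 2.9 4.0
   vertex 3.0 0.2 4.2
  endloop
 endfacet
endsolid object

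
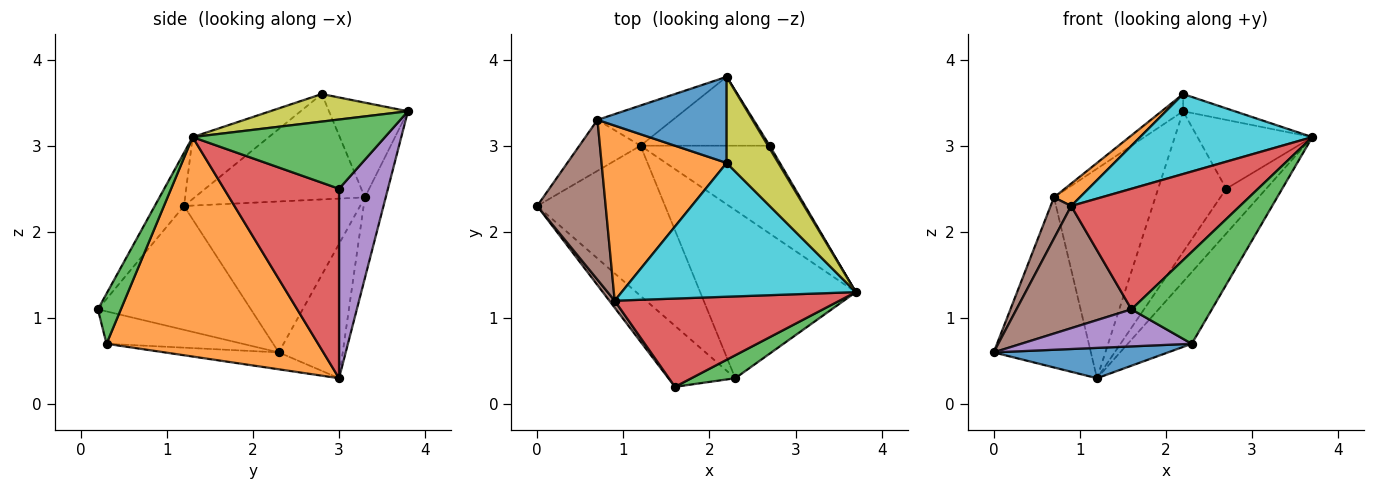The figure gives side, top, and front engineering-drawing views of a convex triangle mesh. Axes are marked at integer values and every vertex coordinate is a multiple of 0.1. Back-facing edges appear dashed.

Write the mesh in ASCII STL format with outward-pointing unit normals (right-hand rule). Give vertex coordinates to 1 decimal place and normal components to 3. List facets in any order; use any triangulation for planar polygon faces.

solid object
 facet normal -0.128 -0.196 -0.972
  outer loop
   vertex 2.3 0.3 0.7
   vertex 0.0 2.3 0.6
   vertex 1.2 3.0 0.3
  endloop
 endfacet
 facet normal 0.792 0.239 -0.562
  outer loop
   vertex 2.3 0.3 0.7
   vertex 1.2 3.0 0.3
   vertex 3.7 1.3 3.1
  endloop
 endfacet
 facet normal 0.858 0.512 0.021
  outer loop
   vertex 2.7 3.0 2.5
   vertex 2.2 3.8 3.4
   vertex 3.7 1.3 3.1
  endloop
 endfacet
 facet normal 0.794 0.276 -0.541
  outer loop
   vertex 2.7 3.0 2.5
   vertex 3.7 1.3 3.1
   vertex 1.2 3.0 0.3
  endloop
 endfacet
 facet normal 0.542 0.755 -0.370
  outer loop
   vertex 2.7 3.0 2.5
   vertex 1.2 3.0 0.3
   vertex 2.2 3.8 3.4
  endloop
 endfacet
 facet normal -0.906 -0.106 0.411
  outer loop
   vertex 0.7 3.3 2.4
   vertex 0.0 2.3 0.6
   vertex 0.9 1.2 2.3
  endloop
 endfacet
 facet normal -0.533 0.810 -0.243
  outer loop
   vertex 0.7 3.3 2.4
   vertex 1.2 3.0 0.3
   vertex 0.0 2.3 0.6
  endloop
 endfacet
 facet normal -0.198 0.963 -0.185
  outer loop
   vertex 0.7 3.3 2.4
   vertex 2.2 3.8 3.4
   vertex 1.2 3.0 0.3
  endloop
 endfacet
 facet normal 0.463 0.174 0.869
  outer loop
   vertex 2.2 2.8 3.6
   vertex 3.7 1.3 3.1
   vertex 2.2 3.8 3.4
  endloop
 endfacet
 facet normal -0.221 -0.500 0.837
  outer loop
   vertex 2.2 2.8 3.6
   vertex 0.9 1.2 2.3
   vertex 3.7 1.3 3.1
  endloop
 endfacet
 facet normal -0.584 0.159 0.796
  outer loop
   vertex 2.2 2.8 3.6
   vertex 2.2 3.8 3.4
   vertex 0.7 3.3 2.4
  endloop
 endfacet
 facet normal -0.641 -0.097 0.761
  outer loop
   vertex 2.2 2.8 3.6
   vertex 0.7 3.3 2.4
   vertex 0.9 1.2 2.3
  endloop
 endfacet
 facet normal 0.267 -0.935 0.234
  outer loop
   vertex 1.6 0.2 1.1
   vertex 2.3 0.3 0.7
   vertex 3.7 1.3 3.1
  endloop
 endfacet
 facet normal -0.139 -0.799 0.585
  outer loop
   vertex 1.6 0.2 1.1
   vertex 3.7 1.3 3.1
   vertex 0.9 1.2 2.3
  endloop
 endfacet
 facet normal -0.383 -0.480 -0.790
  outer loop
   vertex 1.6 0.2 1.1
   vertex 0.0 2.3 0.6
   vertex 2.3 0.3 0.7
  endloop
 endfacet
 facet normal -0.799 -0.600 0.034
  outer loop
   vertex 1.6 0.2 1.1
   vertex 0.9 1.2 2.3
   vertex 0.0 2.3 0.6
  endloop
 endfacet
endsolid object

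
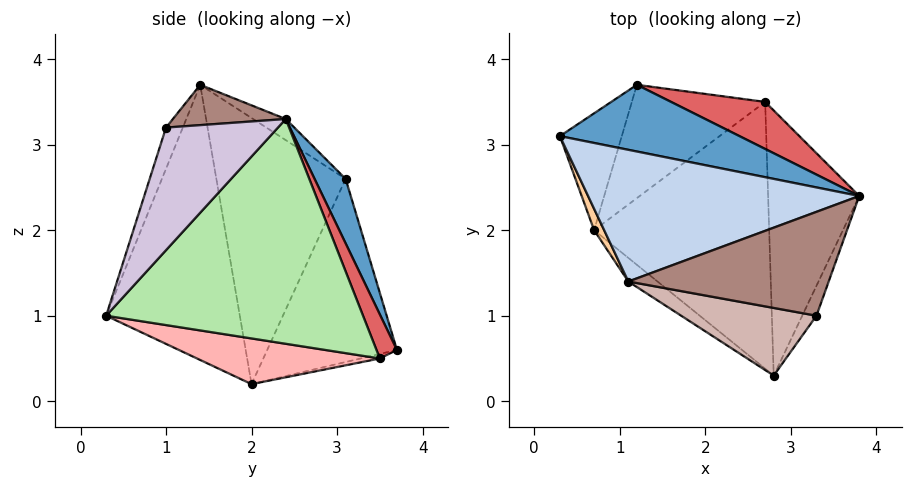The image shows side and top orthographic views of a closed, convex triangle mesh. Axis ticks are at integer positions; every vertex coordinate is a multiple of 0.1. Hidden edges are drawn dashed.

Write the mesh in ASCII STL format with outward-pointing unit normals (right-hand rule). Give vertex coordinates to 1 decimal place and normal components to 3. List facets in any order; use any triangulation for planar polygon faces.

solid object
 facet normal 0.120 0.935 0.334
  outer loop
   vertex 1.2 3.7 0.6
   vertex 0.3 3.1 2.6
   vertex 3.8 2.4 3.3
  endloop
 endfacet
 facet normal -0.066 0.520 0.852
  outer loop
   vertex 1.1 1.4 3.7
   vertex 3.8 2.4 3.3
   vertex 0.3 3.1 2.6
  endloop
 endfacet
 facet normal -0.893 0.334 -0.302
  outer loop
   vertex 0.7 2.0 0.2
   vertex 0.3 3.1 2.6
   vertex 1.2 3.7 0.6
  endloop
 endfacet
 facet normal -0.913 -0.407 0.035
  outer loop
   vertex 0.7 2.0 0.2
   vertex 1.1 1.4 3.7
   vertex 0.3 3.1 2.6
  endloop
 endfacet
 facet normal -0.613 -0.788 -0.065
  outer loop
   vertex 0.7 2.0 0.2
   vertex 2.8 0.3 1.0
   vertex 1.1 1.4 3.7
  endloop
 endfacet
 facet normal 0.926 -0.030 -0.376
  outer loop
   vertex 2.7 3.5 0.5
   vertex 3.8 2.4 3.3
   vertex 2.8 0.3 1.0
  endloop
 endfacet
 facet normal 0.146 0.939 0.312
  outer loop
   vertex 2.7 3.5 0.5
   vertex 1.2 3.7 0.6
   vertex 3.8 2.4 3.3
  endloop
 endfacet
 facet normal 0.250 -0.142 -0.958
  outer loop
   vertex 2.7 3.5 0.5
   vertex 2.8 0.3 1.0
   vertex 0.7 2.0 0.2
  endloop
 endfacet
 facet normal -0.033 0.238 -0.971
  outer loop
   vertex 2.7 3.5 0.5
   vertex 0.7 2.0 0.2
   vertex 1.2 3.7 0.6
  endloop
 endfacet
 facet normal 0.939 -0.327 -0.109
  outer loop
   vertex 3.3 1.0 3.2
   vertex 2.8 0.3 1.0
   vertex 3.8 2.4 3.3
  endloop
 endfacet
 facet normal 0.195 -0.139 0.971
  outer loop
   vertex 3.3 1.0 3.2
   vertex 3.8 2.4 3.3
   vertex 1.1 1.4 3.7
  endloop
 endfacet
 facet normal -0.098 -0.942 0.322
  outer loop
   vertex 3.3 1.0 3.2
   vertex 1.1 1.4 3.7
   vertex 2.8 0.3 1.0
  endloop
 endfacet
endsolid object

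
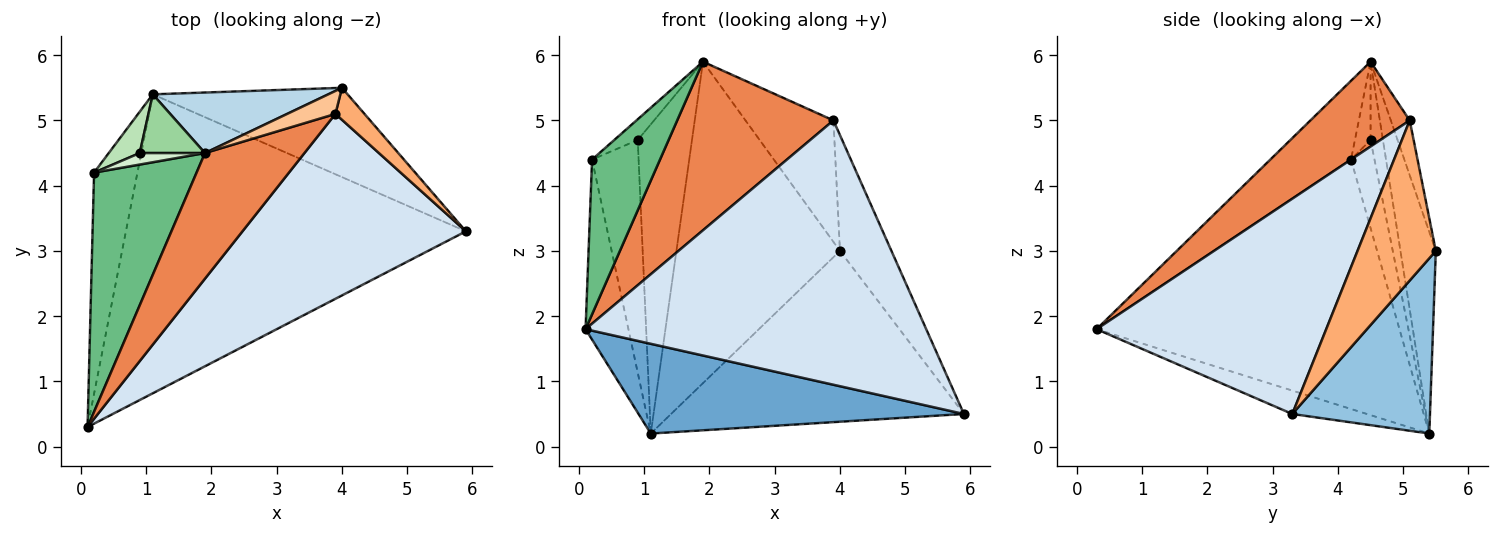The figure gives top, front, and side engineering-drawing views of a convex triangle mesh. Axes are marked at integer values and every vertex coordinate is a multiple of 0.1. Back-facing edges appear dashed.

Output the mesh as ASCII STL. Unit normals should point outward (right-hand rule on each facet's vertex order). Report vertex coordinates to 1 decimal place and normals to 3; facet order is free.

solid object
 facet normal -0.066 -0.287 -0.956
  outer loop
   vertex 1.1 5.4 0.2
   vertex 5.9 3.3 0.5
   vertex 0.1 0.3 1.8
  endloop
 endfacet
 facet normal 0.385 0.818 -0.428
  outer loop
   vertex 4.0 5.5 3.0
   vertex 5.9 3.3 0.5
   vertex 1.1 5.4 0.2
  endloop
 endfacet
 facet normal -0.208 0.961 0.181
  outer loop
   vertex 4.0 5.5 3.0
   vertex 1.1 5.4 0.2
   vertex 1.9 4.5 5.9
  endloop
 endfacet
 facet normal 0.483 -0.717 0.502
  outer loop
   vertex 3.9 5.1 5.0
   vertex 0.1 0.3 1.8
   vertex 5.9 3.3 0.5
  endloop
 endfacet
 facet normal 0.454 -0.714 0.533
  outer loop
   vertex 3.9 5.1 5.0
   vertex 1.9 4.5 5.9
   vertex 0.1 0.3 1.8
  endloop
 endfacet
 facet normal 0.826 0.543 0.150
  outer loop
   vertex 3.9 5.1 5.0
   vertex 5.9 3.3 0.5
   vertex 4.0 5.5 3.0
  endloop
 endfacet
 facet normal -0.207 0.961 0.182
  outer loop
   vertex 3.9 5.1 5.0
   vertex 4.0 5.5 3.0
   vertex 1.9 4.5 5.9
  endloop
 endfacet
 facet normal -0.976 0.138 -0.170
  outer loop
   vertex 0.2 4.2 4.4
   vertex 1.1 5.4 0.2
   vertex 0.1 0.3 1.8
  endloop
 endfacet
 facet normal -0.542 -0.456 0.706
  outer loop
   vertex 0.2 4.2 4.4
   vertex 0.1 0.3 1.8
   vertex 1.9 4.5 5.9
  endloop
 endfacet
 facet normal -0.218 0.959 0.182
  outer loop
   vertex 0.9 4.5 4.7
   vertex 1.9 4.5 5.9
   vertex 1.1 5.4 0.2
  endloop
 endfacet
 facet normal -0.445 0.882 0.157
  outer loop
   vertex 0.9 4.5 4.7
   vertex 1.1 5.4 0.2
   vertex 0.2 4.2 4.4
  endloop
 endfacet
 facet normal -0.504 0.755 0.420
  outer loop
   vertex 0.9 4.5 4.7
   vertex 0.2 4.2 4.4
   vertex 1.9 4.5 5.9
  endloop
 endfacet
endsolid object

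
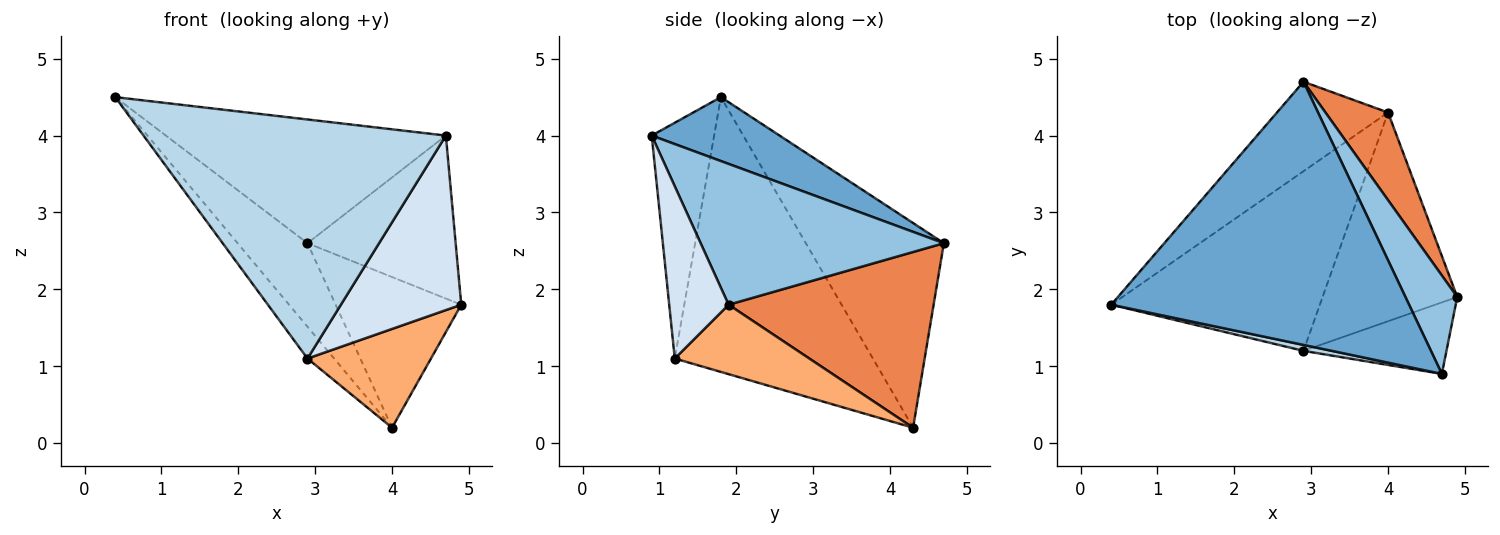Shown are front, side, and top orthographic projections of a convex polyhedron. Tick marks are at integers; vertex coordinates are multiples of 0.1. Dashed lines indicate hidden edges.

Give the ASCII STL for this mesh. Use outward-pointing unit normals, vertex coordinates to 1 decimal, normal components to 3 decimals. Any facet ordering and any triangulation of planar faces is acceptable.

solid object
 facet normal 0.191 0.418 0.888
  outer loop
   vertex 4.7 0.9 4.0
   vertex 2.9 4.7 2.6
   vertex 0.4 1.8 4.5
  endloop
 endfacet
 facet normal 0.815 0.496 0.300
  outer loop
   vertex 4.7 0.9 4.0
   vertex 4.9 1.9 1.8
   vertex 2.9 4.7 2.6
  endloop
 endfacet
 facet normal -0.202 -0.979 0.024
  outer loop
   vertex 2.9 1.2 1.1
   vertex 4.7 0.9 4.0
   vertex 0.4 1.8 4.5
  endloop
 endfacet
 facet normal 0.415 -0.842 -0.345
  outer loop
   vertex 2.9 1.2 1.1
   vertex 4.9 1.9 1.8
   vertex 4.7 0.9 4.0
  endloop
 endfacet
 facet normal 0.816 0.500 0.291
  outer loop
   vertex 4.0 4.3 0.2
   vertex 2.9 4.7 2.6
   vertex 4.9 1.9 1.8
  endloop
 endfacet
 facet normal 0.422 -0.388 -0.819
  outer loop
   vertex 4.0 4.3 0.2
   vertex 4.9 1.9 1.8
   vertex 2.9 1.2 1.1
  endloop
 endfacet
 facet normal -0.803 0.407 -0.436
  outer loop
   vertex 4.0 4.3 0.2
   vertex 0.4 1.8 4.5
   vertex 2.9 4.7 2.6
  endloop
 endfacet
 facet normal -0.792 0.107 -0.601
  outer loop
   vertex 4.0 4.3 0.2
   vertex 2.9 1.2 1.1
   vertex 0.4 1.8 4.5
  endloop
 endfacet
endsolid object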